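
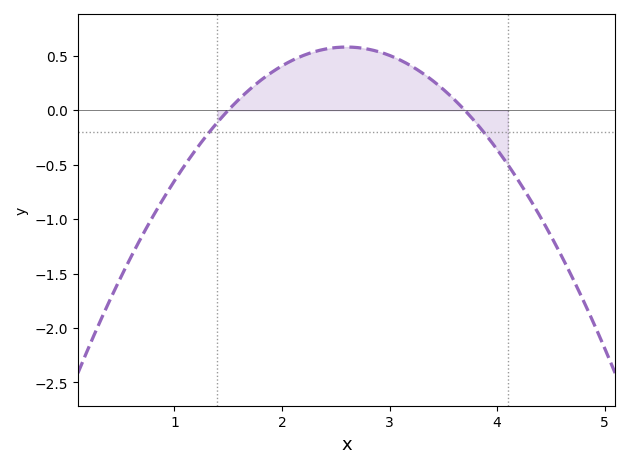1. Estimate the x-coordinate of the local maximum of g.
2.6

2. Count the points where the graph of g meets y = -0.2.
2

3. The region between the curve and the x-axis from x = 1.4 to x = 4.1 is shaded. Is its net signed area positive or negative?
positive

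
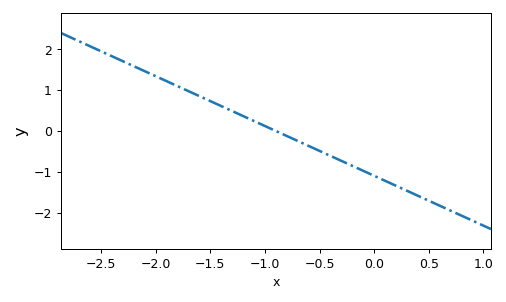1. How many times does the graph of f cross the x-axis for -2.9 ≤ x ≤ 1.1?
1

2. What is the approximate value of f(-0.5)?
-0.5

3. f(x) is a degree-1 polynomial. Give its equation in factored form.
y = -1.22(x + 0.9)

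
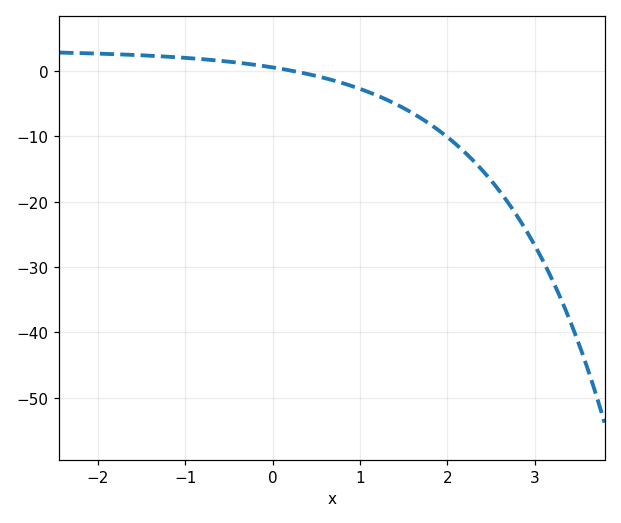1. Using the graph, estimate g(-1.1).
2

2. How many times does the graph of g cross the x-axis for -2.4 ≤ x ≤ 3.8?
1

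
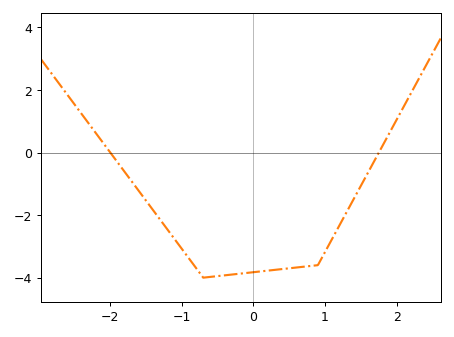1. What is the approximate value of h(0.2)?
-3.77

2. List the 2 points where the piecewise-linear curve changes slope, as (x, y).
(-0.7, -4); (0.9, -3.6)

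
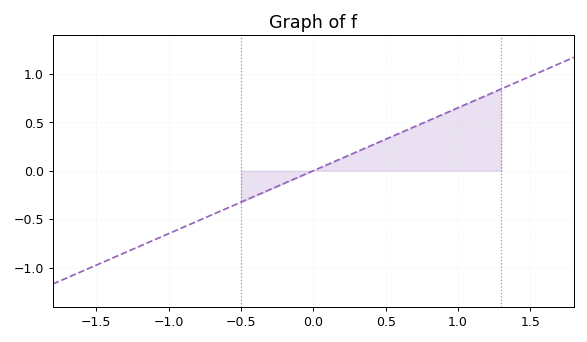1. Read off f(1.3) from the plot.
0.845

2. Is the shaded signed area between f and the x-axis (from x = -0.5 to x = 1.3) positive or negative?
positive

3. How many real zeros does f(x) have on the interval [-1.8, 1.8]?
1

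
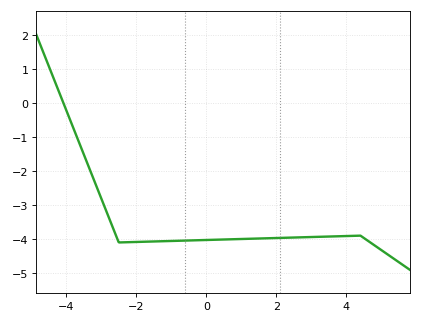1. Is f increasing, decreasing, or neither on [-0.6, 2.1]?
increasing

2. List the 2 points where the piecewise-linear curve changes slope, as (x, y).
(-2.5, -4.1); (4.4, -3.9)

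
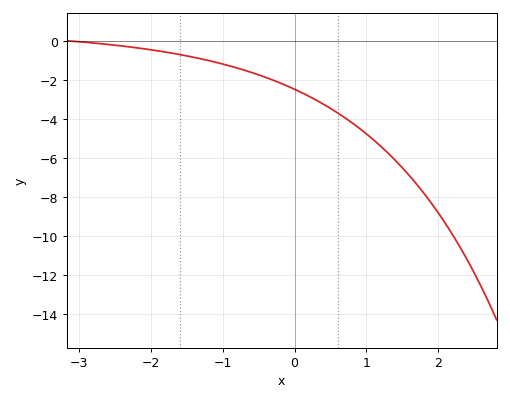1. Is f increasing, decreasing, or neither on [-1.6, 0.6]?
decreasing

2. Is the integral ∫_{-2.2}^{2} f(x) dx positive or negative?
negative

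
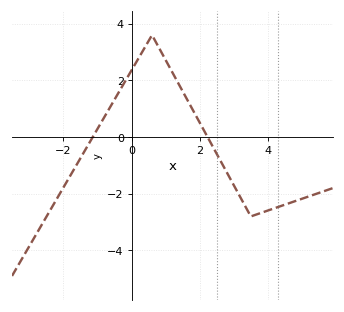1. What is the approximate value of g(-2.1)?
-1.98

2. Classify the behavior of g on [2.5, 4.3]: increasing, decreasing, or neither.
neither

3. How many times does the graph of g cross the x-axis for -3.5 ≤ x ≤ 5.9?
2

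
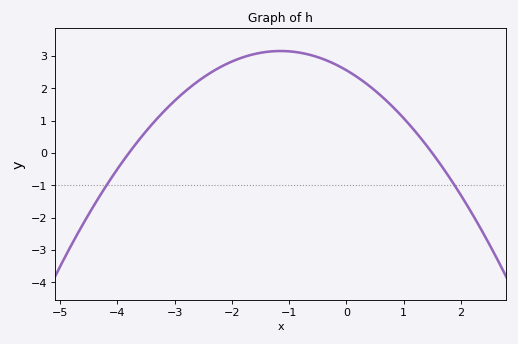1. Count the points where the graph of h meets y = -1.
2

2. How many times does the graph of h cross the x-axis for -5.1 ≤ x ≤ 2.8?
2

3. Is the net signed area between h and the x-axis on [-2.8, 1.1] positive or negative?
positive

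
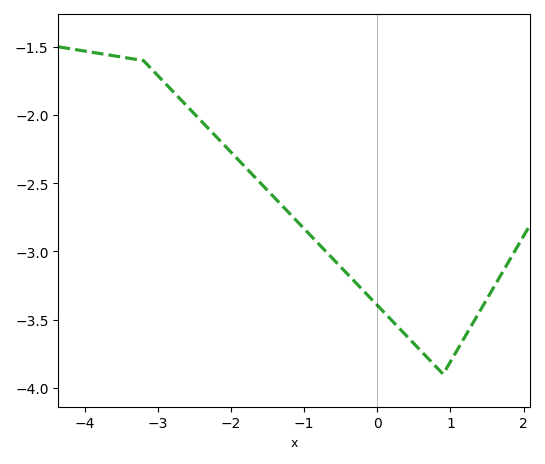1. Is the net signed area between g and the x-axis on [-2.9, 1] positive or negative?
negative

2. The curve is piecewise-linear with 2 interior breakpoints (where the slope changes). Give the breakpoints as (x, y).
(-3.2, -1.6); (0.9, -3.9)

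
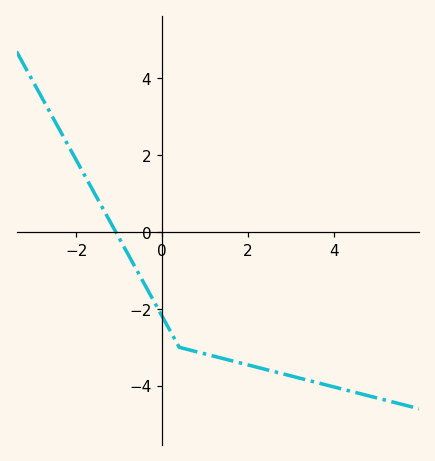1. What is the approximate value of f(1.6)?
-3.34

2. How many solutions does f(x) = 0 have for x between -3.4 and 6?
1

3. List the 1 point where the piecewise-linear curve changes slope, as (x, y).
(0.4, -3)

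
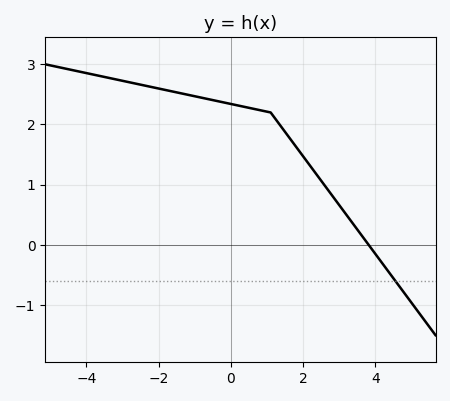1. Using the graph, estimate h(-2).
2.6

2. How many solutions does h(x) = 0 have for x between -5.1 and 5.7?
1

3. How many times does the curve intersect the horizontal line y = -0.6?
1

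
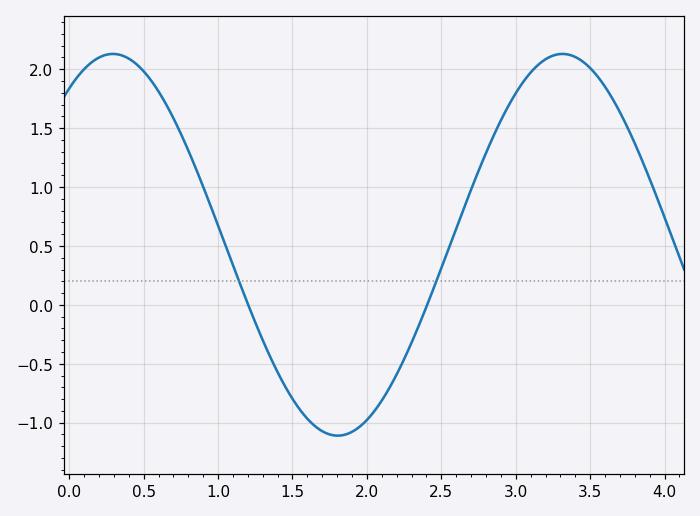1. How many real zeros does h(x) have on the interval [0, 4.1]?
2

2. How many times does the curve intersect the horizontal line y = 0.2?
2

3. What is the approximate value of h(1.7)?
-1.07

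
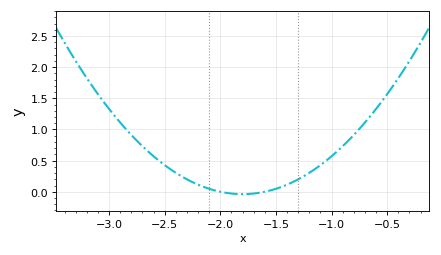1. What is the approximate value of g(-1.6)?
0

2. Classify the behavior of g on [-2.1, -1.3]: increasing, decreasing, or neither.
neither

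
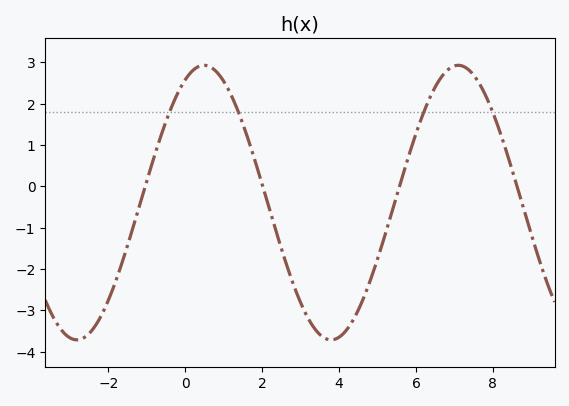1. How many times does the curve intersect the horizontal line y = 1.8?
4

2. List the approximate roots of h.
-1.05, 2.01, 5.57, 8.63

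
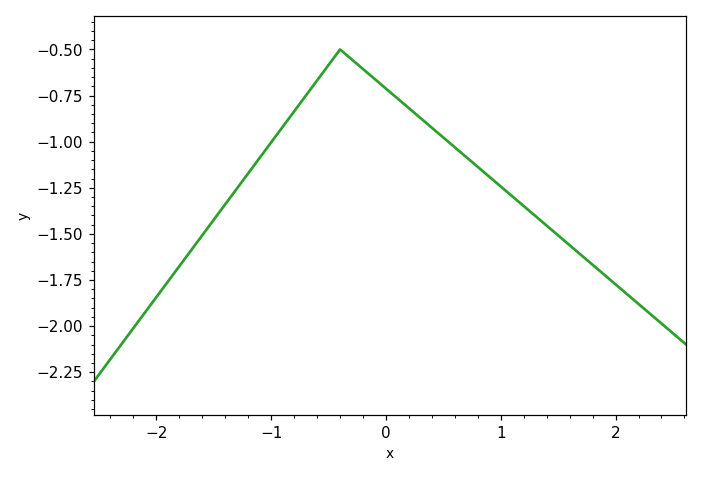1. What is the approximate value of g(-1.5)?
-1.4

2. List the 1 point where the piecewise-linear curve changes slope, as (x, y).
(-0.4, -0.5)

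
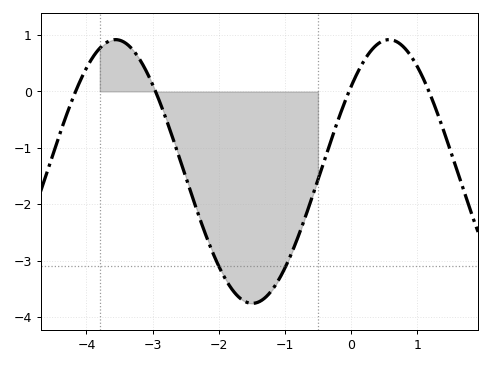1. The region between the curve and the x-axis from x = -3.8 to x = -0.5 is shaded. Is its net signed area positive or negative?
negative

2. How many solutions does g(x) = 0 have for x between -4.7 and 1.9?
4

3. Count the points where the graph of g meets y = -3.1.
2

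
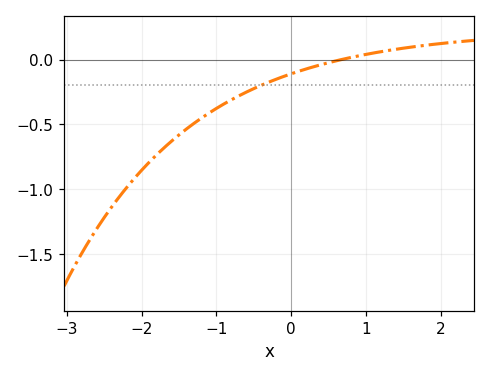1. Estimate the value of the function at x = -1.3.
-0.5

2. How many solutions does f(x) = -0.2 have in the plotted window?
1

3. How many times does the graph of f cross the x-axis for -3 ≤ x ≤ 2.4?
1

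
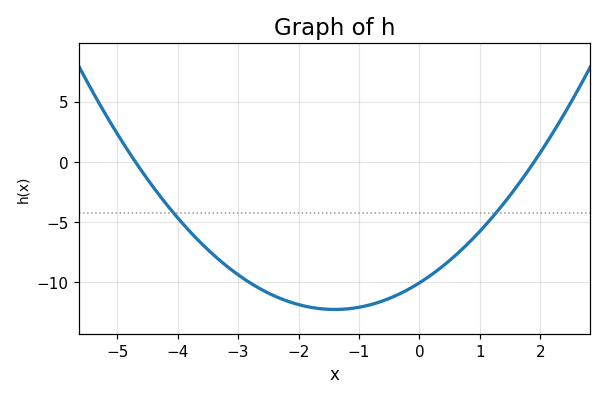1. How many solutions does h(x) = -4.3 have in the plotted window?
2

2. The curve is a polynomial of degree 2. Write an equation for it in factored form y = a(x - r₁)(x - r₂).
y = 1.13(x + 4.7)(x - 1.9)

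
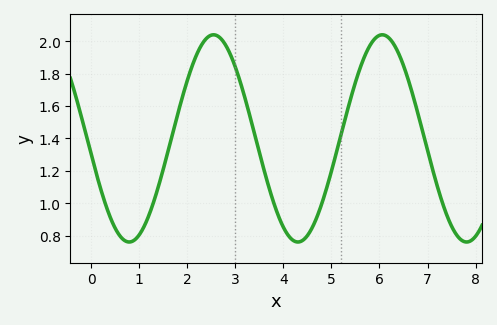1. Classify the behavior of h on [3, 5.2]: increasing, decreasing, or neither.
neither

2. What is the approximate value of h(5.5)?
1.75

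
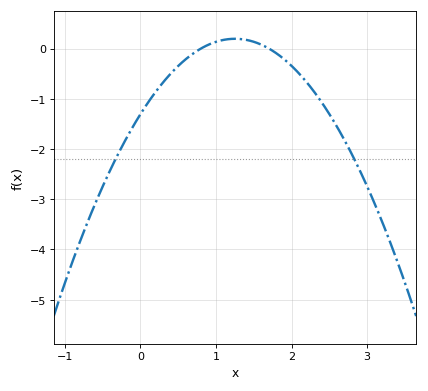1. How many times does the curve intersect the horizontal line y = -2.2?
2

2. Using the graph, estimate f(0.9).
0.1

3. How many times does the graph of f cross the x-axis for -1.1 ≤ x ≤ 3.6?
2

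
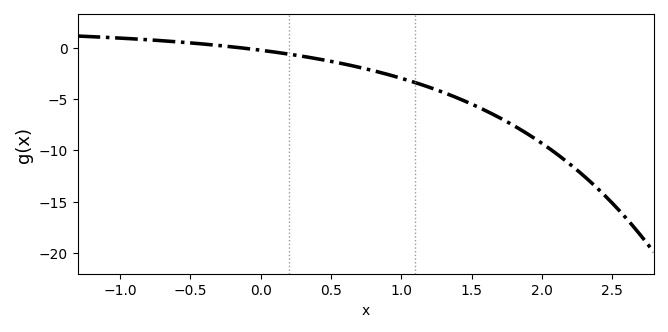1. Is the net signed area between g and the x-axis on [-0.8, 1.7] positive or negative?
negative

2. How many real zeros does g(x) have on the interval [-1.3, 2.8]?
1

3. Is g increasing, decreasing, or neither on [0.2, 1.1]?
decreasing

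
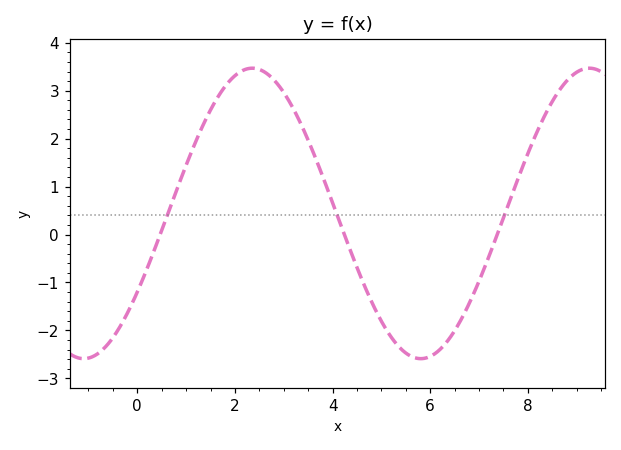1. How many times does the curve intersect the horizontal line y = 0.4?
3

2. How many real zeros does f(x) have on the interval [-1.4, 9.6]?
3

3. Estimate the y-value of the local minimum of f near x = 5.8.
-2.6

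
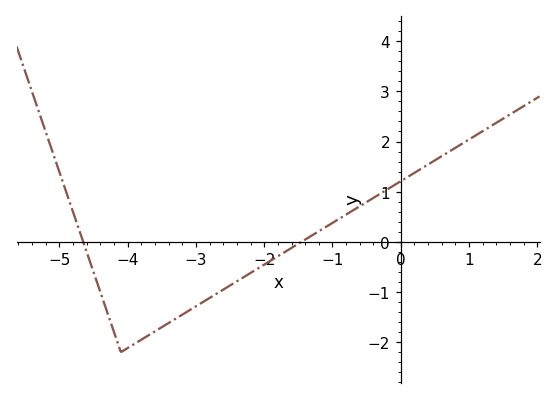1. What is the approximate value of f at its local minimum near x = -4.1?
-2.2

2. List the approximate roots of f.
-4.6, -1.4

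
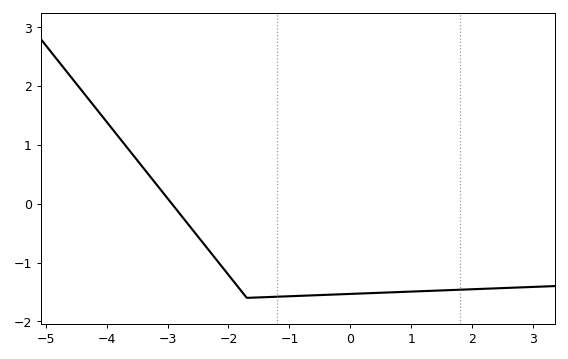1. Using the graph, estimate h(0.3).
-1.52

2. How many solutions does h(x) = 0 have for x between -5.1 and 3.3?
1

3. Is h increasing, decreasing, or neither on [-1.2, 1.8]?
increasing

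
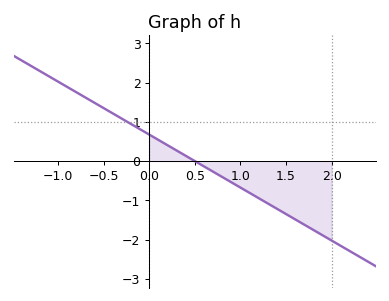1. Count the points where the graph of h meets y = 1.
1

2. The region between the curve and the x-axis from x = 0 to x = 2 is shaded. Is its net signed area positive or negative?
negative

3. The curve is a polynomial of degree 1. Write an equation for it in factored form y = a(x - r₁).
y = -1.35(x - 0.5)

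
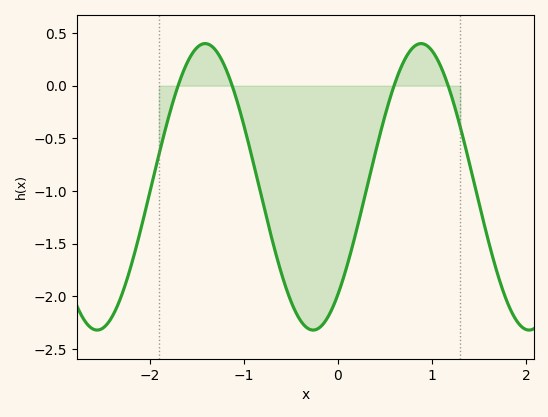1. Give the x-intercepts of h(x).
-1.7, -1.12, 0.597, 1.17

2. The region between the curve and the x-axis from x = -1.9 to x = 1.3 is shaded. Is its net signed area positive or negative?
negative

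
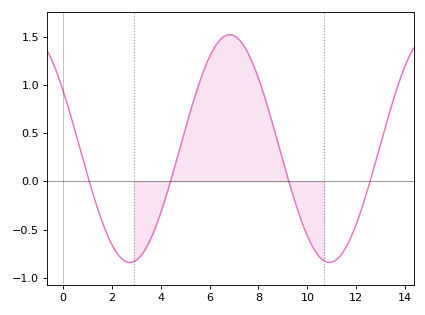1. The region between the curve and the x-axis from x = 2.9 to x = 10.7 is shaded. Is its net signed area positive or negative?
positive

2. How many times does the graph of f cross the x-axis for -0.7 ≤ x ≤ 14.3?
4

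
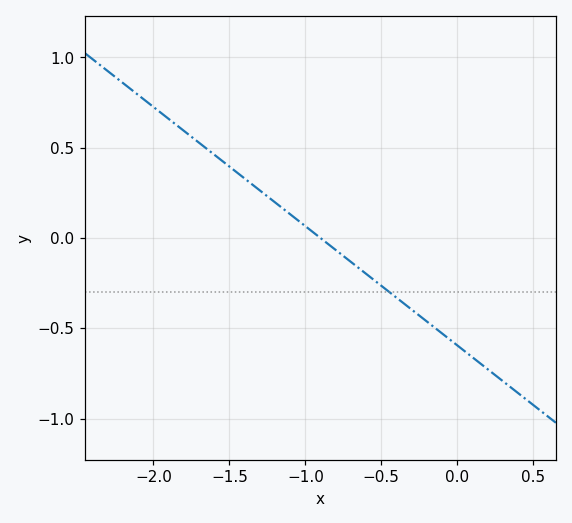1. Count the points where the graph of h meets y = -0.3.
1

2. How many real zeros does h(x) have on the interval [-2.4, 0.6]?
1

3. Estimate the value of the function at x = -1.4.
0.33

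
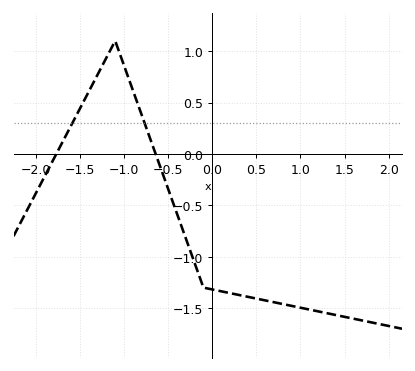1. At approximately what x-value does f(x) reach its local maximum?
-1.1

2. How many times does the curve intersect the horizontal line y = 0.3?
2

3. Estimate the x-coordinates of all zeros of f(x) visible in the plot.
-1.77, -0.642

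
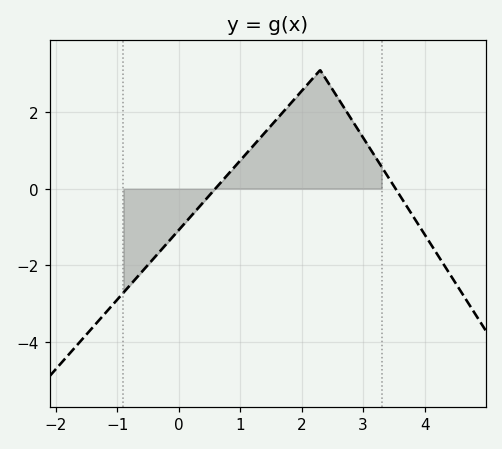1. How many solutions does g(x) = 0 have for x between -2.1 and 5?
2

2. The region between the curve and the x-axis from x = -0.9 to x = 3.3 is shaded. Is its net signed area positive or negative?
positive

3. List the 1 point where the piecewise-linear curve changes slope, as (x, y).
(2.3, 3.1)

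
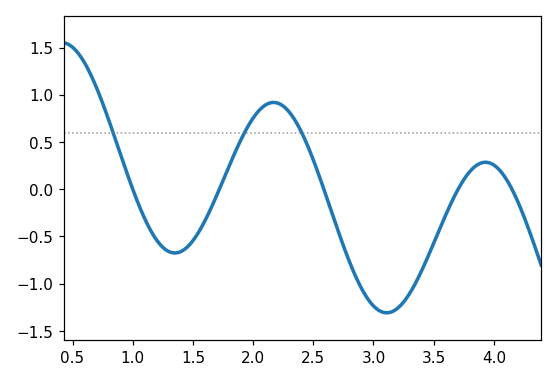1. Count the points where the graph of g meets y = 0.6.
3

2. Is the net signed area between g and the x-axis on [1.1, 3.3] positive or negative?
negative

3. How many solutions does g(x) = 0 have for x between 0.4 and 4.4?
5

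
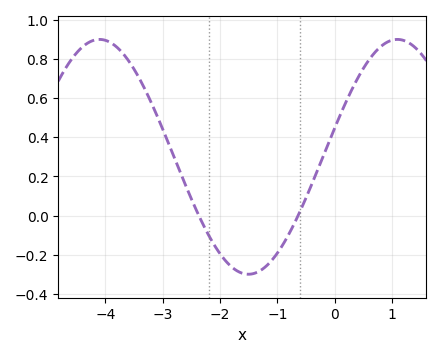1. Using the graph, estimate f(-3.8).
0.86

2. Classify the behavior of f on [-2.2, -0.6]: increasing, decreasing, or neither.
neither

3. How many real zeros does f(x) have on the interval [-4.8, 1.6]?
2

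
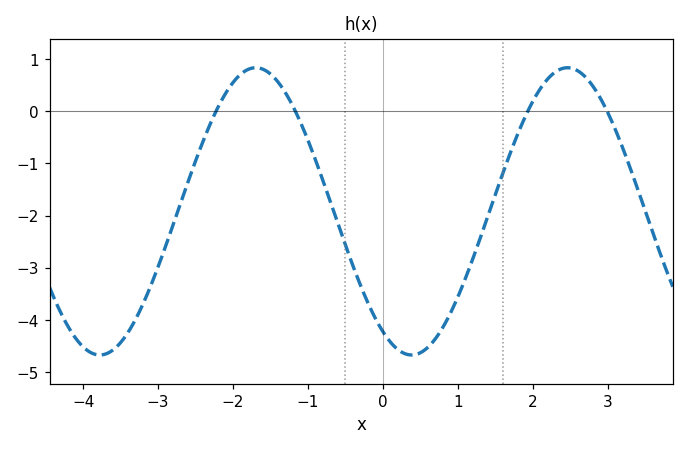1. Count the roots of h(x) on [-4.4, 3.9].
4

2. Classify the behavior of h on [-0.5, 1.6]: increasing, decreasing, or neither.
neither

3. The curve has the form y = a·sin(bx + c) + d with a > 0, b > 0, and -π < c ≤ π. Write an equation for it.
y = 2.75sin(1.5x - 2.2) - 1.92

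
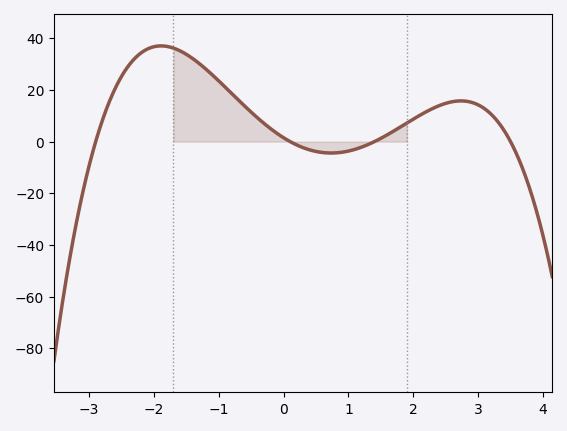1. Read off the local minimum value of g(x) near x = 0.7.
-4.41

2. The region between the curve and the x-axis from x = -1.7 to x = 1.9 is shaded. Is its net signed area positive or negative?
positive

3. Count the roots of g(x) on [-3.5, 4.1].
4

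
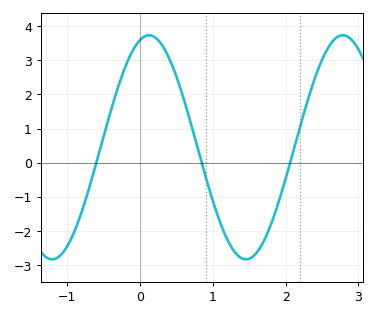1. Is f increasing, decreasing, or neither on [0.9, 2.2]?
neither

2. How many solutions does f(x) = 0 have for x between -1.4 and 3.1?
3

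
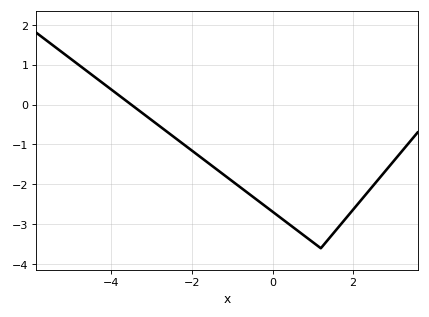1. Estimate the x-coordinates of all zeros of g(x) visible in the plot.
-3.51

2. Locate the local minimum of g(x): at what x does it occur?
1.2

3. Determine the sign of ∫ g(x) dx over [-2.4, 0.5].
negative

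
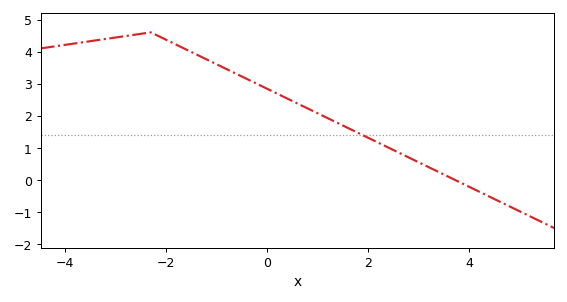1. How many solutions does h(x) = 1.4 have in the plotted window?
1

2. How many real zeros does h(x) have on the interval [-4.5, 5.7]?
1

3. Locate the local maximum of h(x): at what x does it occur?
-2.4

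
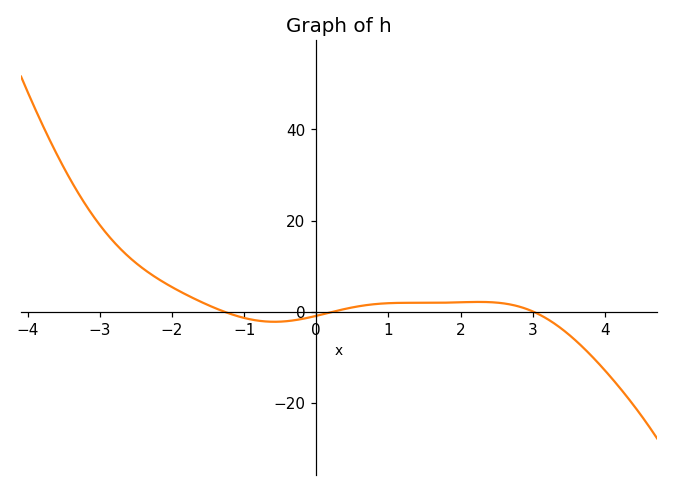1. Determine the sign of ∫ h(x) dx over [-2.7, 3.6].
positive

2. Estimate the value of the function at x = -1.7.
2.96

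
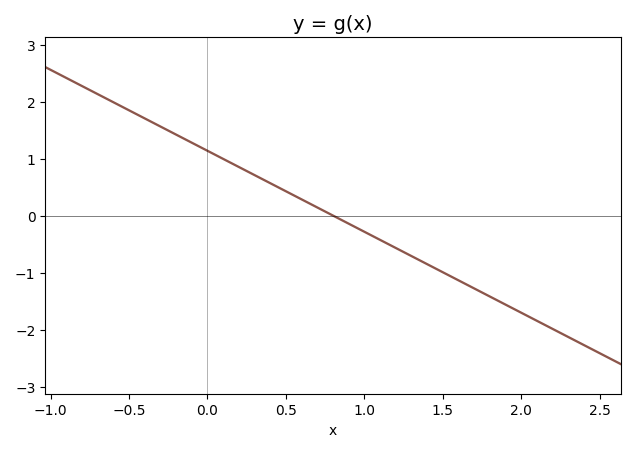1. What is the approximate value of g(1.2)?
-0.6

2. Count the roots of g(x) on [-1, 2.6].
1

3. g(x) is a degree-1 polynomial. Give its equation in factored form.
y = -1.42(x - 0.8)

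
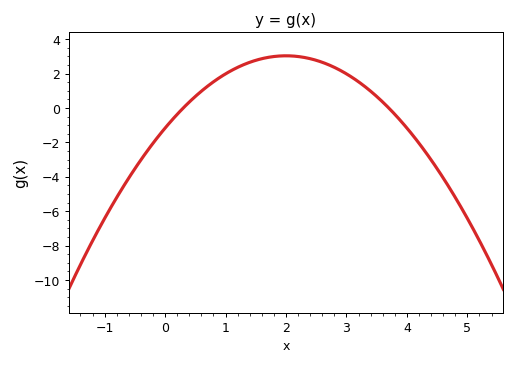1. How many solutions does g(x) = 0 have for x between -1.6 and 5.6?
2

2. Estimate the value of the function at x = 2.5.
2.8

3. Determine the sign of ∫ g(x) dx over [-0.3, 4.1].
positive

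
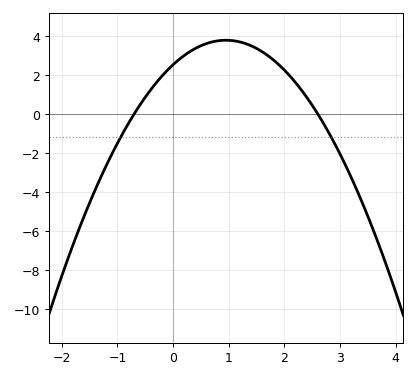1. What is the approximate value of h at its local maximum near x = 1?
3.78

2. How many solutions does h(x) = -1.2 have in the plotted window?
2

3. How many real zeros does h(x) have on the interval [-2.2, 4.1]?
2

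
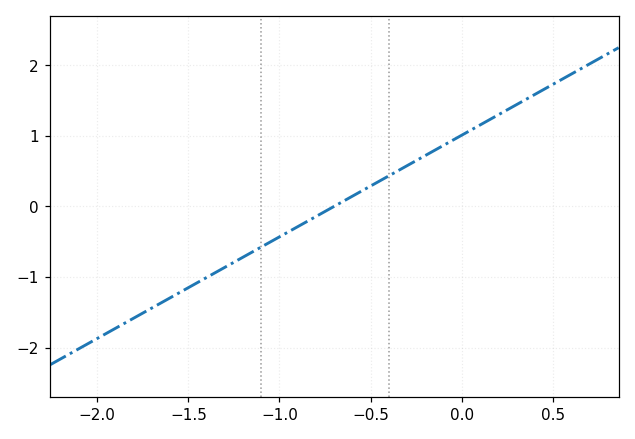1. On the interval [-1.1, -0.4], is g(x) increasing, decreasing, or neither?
increasing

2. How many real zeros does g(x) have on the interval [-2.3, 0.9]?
1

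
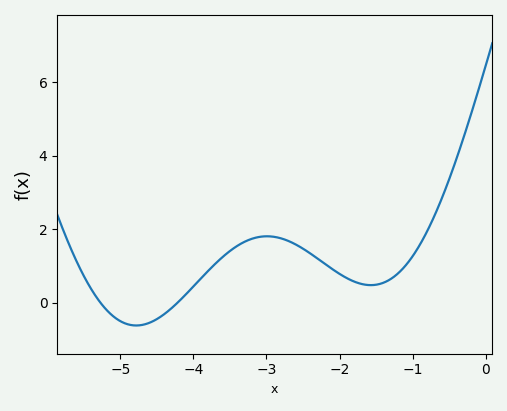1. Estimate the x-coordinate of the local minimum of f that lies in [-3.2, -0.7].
-1.57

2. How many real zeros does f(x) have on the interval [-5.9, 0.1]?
2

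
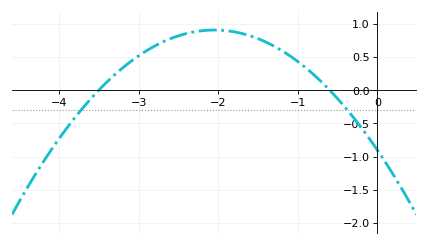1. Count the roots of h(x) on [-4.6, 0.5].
2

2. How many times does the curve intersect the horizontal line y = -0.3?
2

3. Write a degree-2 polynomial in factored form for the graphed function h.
y = -0.43(x + 3.5)(x + 0.6)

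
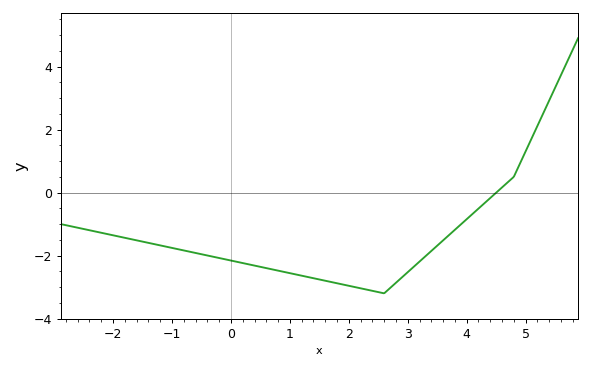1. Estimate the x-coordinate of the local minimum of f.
2.6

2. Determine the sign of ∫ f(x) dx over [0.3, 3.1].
negative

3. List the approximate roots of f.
4.5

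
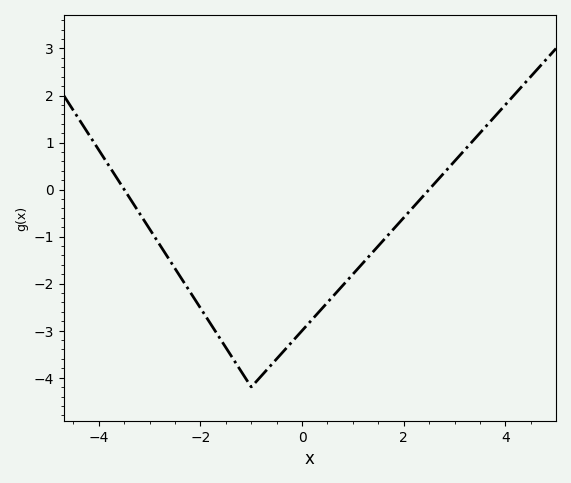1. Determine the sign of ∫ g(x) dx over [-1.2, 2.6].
negative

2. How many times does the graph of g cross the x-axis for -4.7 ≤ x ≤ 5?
2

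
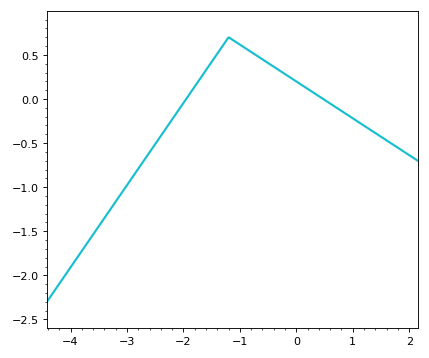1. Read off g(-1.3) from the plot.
0.6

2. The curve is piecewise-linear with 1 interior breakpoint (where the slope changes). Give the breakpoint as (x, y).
(-1.2, 0.7)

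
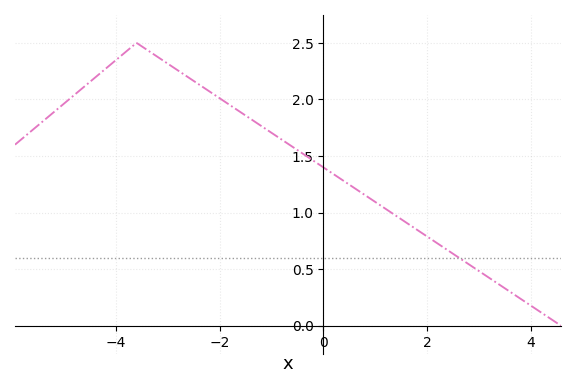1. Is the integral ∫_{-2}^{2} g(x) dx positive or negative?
positive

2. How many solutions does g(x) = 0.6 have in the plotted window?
1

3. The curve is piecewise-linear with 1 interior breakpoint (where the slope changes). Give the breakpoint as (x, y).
(-3.6, 2.5)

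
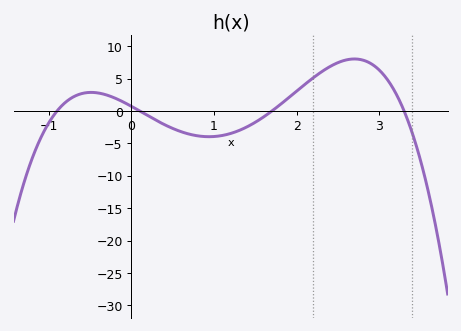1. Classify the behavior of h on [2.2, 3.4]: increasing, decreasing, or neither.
neither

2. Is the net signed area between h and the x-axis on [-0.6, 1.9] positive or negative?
negative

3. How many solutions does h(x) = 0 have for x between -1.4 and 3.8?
4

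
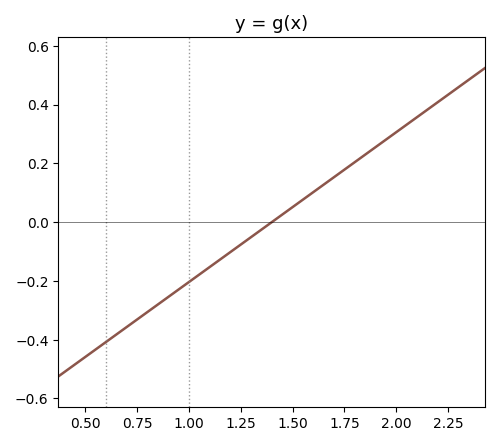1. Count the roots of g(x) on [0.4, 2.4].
1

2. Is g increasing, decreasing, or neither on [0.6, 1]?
increasing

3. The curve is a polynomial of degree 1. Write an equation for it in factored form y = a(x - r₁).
y = 0.51(x - 1.4)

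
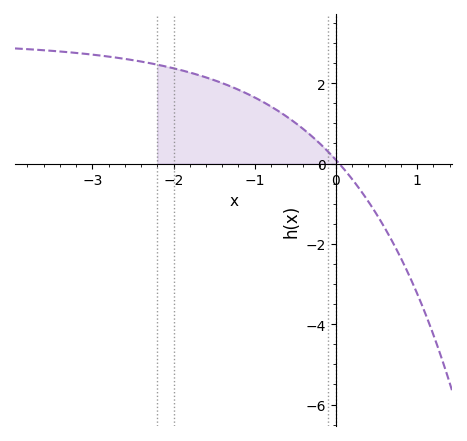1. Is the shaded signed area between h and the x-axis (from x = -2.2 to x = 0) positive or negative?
positive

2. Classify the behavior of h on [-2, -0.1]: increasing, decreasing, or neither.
decreasing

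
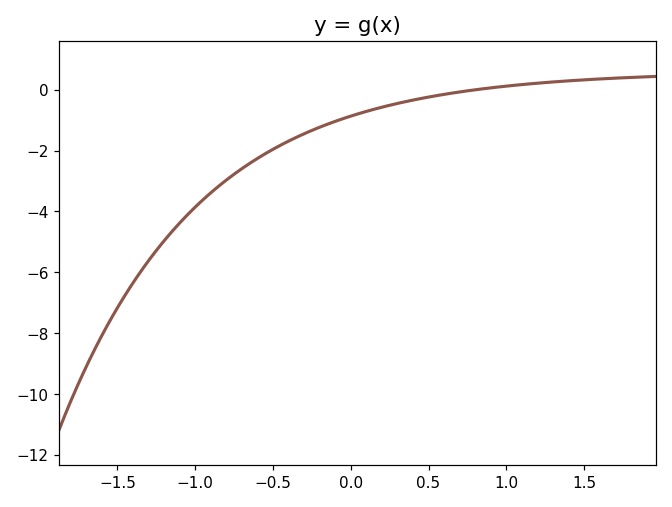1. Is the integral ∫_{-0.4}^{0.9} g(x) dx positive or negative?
negative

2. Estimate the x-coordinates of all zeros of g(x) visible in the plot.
0.8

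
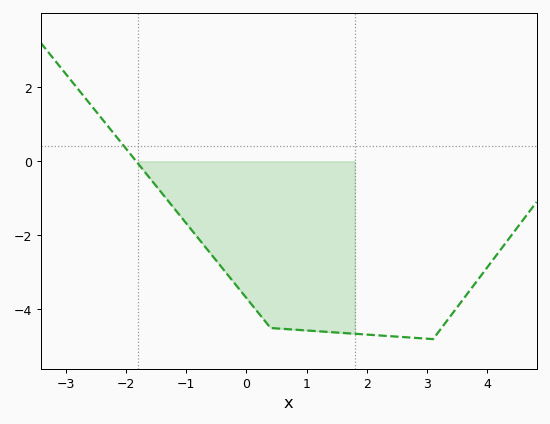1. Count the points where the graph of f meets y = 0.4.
1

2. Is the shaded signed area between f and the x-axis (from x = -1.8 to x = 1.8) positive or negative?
negative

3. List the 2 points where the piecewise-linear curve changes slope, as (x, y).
(0.4, -4.5); (3.1, -4.8)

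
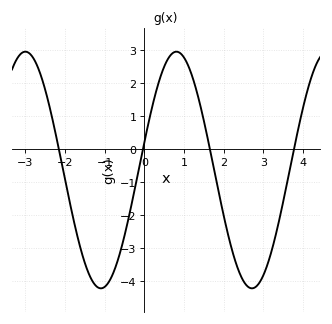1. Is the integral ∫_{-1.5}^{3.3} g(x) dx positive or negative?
negative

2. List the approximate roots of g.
-2.2, 0, 1.6, 3.8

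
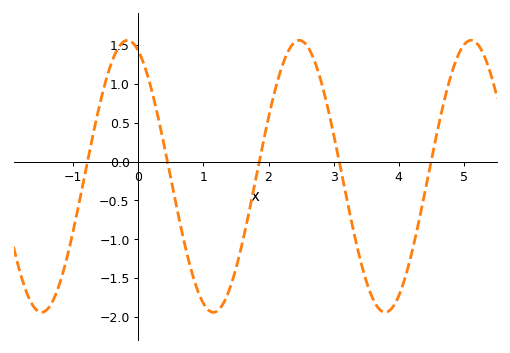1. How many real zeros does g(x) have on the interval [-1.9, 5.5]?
5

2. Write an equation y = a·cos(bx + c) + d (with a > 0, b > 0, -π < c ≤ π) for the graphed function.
y = 1.75cos(2.38x + 0.4) - 0.19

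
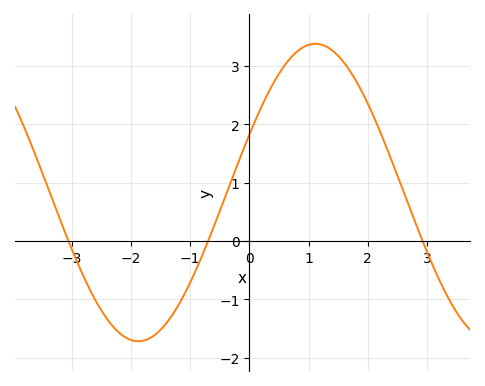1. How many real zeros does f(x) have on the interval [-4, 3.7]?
3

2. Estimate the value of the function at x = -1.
-0.7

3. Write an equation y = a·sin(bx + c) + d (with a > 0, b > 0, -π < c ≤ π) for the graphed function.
y = 2.55sin(1.1x + 0.4) + 0.83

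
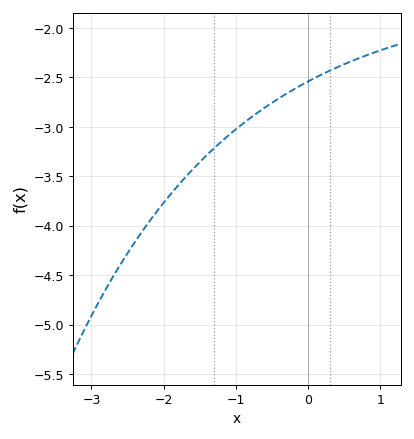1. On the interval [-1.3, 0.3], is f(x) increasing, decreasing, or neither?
increasing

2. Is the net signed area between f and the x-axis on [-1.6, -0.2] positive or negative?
negative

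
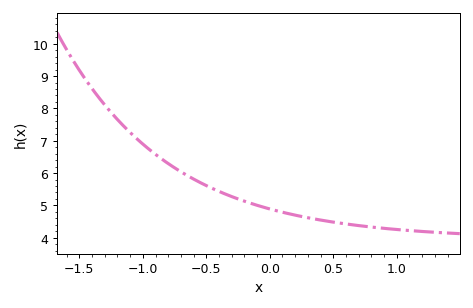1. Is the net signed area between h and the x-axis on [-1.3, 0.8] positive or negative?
positive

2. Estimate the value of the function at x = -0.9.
6.58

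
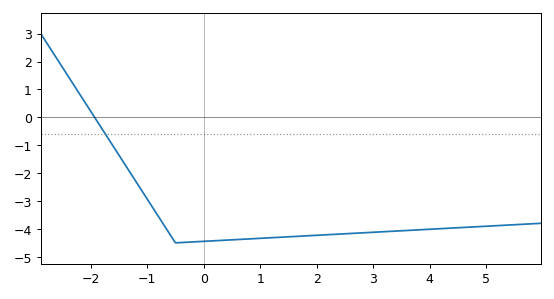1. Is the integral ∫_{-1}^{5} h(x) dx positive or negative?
negative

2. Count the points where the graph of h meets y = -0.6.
1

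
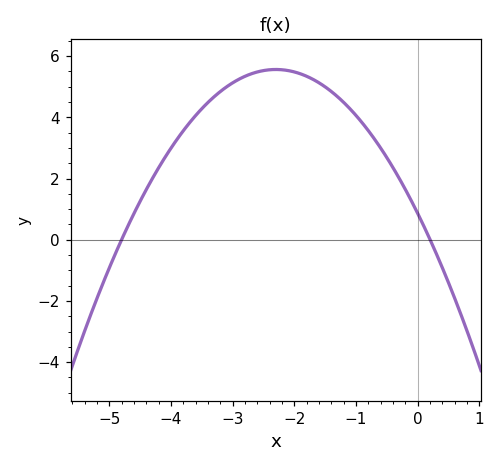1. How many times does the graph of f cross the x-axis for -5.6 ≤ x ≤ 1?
2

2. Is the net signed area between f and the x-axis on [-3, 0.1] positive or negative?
positive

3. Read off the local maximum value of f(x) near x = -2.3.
5.6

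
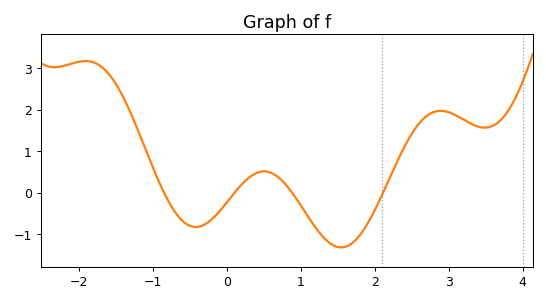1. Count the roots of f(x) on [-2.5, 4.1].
4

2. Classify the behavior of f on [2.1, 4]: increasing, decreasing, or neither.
neither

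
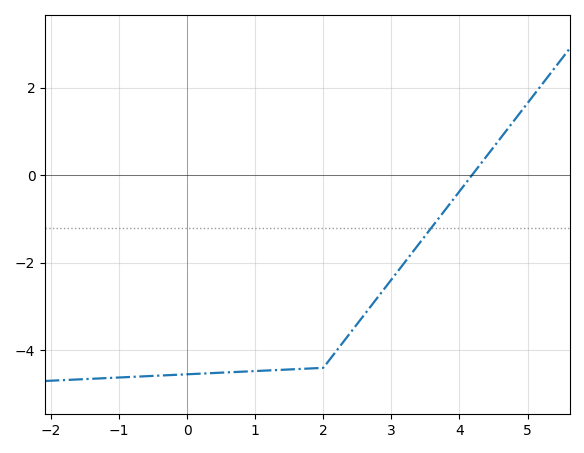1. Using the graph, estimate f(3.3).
-1.8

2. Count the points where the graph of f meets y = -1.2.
1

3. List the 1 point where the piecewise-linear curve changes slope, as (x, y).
(2, -4.4)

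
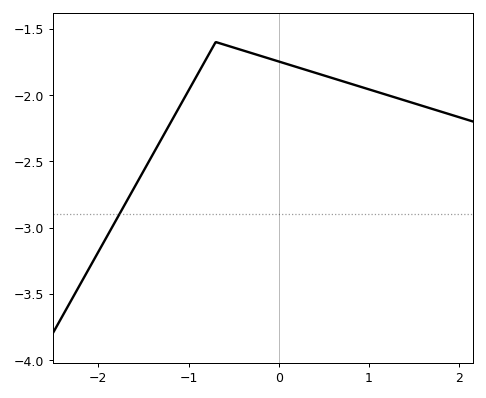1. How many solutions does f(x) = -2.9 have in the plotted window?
1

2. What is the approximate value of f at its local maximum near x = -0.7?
-1.6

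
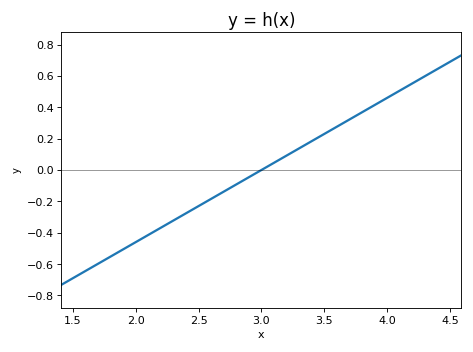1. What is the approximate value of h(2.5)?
-0.23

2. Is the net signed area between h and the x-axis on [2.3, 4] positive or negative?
positive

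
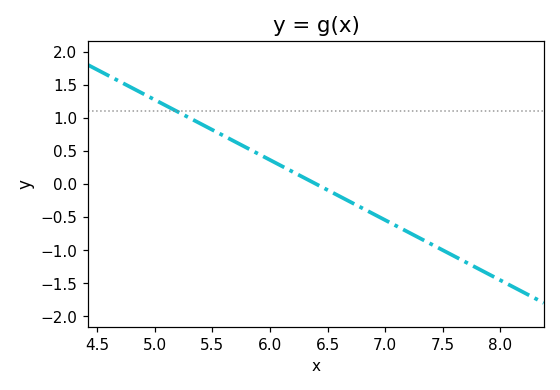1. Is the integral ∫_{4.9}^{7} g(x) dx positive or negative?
positive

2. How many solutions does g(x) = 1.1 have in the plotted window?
1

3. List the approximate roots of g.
6.4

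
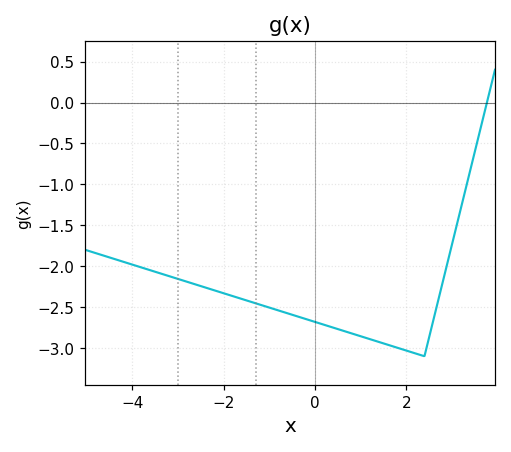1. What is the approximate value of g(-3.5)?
-2.05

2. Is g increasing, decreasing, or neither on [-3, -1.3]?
decreasing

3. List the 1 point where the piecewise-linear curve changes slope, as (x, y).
(2.4, -3.1)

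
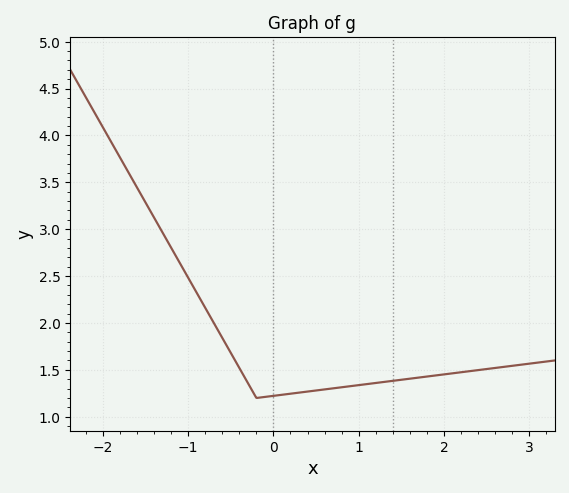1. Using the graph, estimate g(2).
1.45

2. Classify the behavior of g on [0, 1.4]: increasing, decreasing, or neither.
increasing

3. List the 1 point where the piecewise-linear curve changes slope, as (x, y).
(-0.2, 1.2)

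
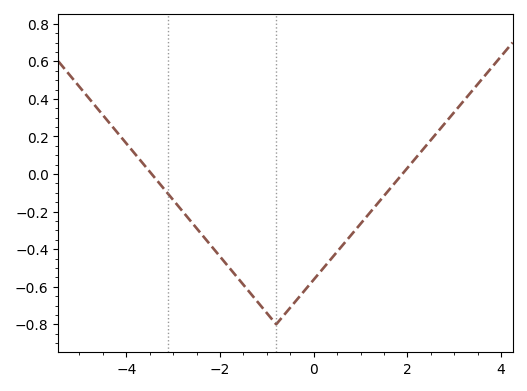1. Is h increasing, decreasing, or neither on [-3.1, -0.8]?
decreasing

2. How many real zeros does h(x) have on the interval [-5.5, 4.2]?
2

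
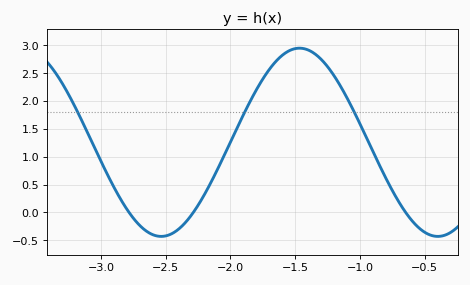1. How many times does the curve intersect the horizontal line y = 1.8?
3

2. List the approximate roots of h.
-2.8, -2.3, -0.65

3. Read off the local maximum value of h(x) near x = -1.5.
2.95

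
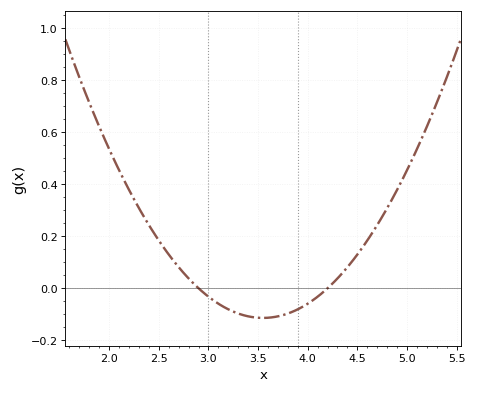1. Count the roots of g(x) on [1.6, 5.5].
2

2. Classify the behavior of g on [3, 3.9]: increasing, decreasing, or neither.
neither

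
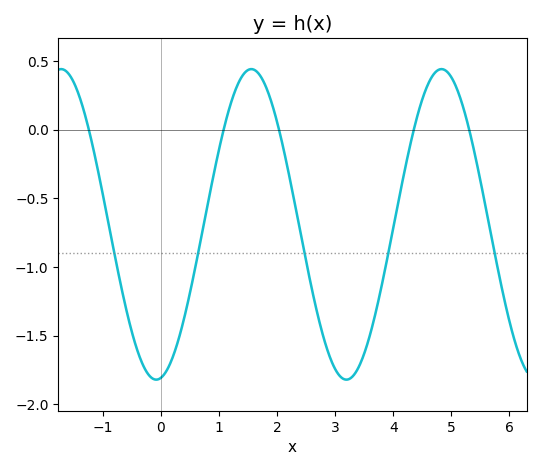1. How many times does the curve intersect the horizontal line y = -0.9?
5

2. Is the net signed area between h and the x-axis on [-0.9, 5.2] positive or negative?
negative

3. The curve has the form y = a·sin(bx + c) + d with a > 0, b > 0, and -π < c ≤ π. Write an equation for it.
y = 1.13sin(1.9x - 1.4) - 0.69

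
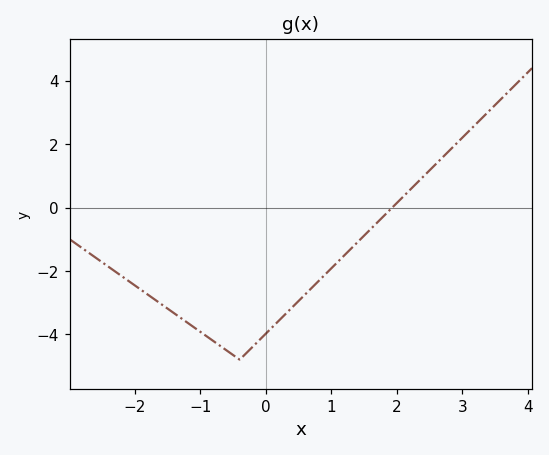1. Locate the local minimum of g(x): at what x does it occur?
-0.402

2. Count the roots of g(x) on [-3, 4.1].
1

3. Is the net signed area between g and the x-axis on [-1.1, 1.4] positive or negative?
negative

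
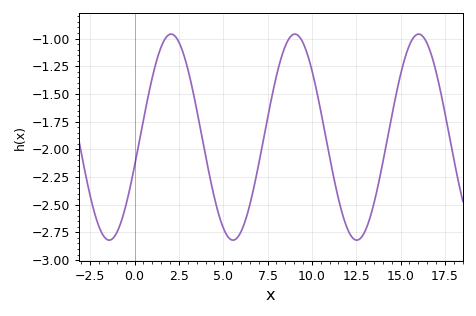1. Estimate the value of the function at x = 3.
-1.25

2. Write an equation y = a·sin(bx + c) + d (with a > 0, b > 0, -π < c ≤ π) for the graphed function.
y = 0.93sin(0.9x - 0.28) - 1.89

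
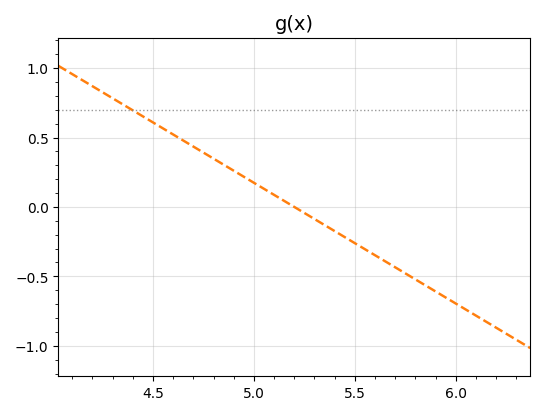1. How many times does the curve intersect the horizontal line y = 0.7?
1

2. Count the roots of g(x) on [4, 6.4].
1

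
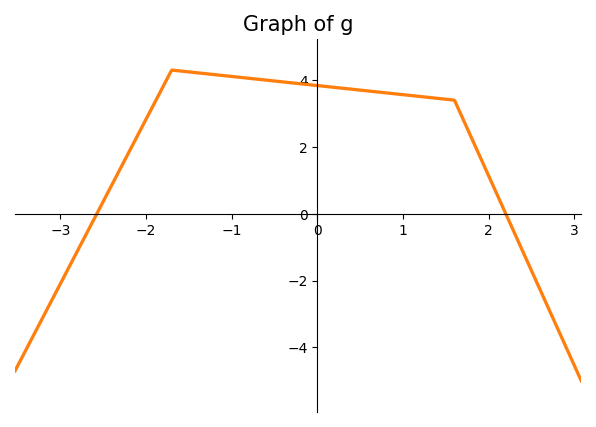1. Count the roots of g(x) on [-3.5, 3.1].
2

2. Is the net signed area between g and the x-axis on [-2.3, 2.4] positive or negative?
positive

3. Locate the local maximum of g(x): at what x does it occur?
-1.7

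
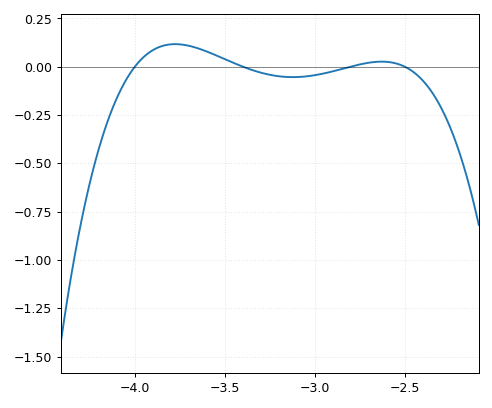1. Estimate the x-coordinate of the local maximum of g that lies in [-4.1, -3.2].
-3.8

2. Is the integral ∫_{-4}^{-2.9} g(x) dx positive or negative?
positive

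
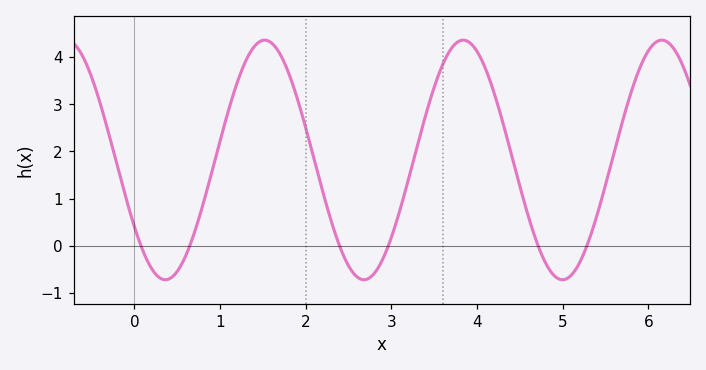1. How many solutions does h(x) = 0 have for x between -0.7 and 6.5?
6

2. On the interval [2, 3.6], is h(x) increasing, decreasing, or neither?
neither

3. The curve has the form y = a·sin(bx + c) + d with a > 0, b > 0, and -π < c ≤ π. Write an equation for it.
y = 2.54sin(2.7x - 2.6) + 1.82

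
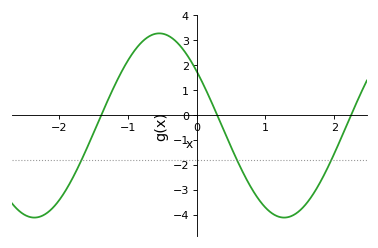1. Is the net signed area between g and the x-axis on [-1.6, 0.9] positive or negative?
positive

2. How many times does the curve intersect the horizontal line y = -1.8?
3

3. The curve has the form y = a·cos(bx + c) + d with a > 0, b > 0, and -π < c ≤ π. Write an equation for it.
y = 3.7cos(1.7x + 0.94) - 0.42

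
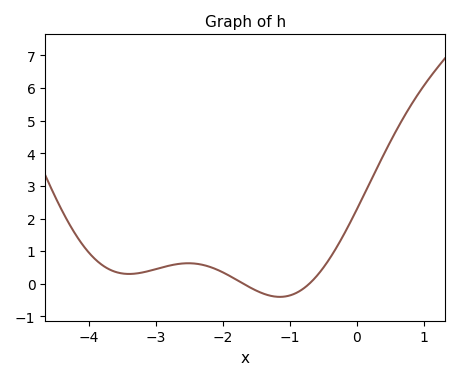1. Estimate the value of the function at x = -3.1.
0.393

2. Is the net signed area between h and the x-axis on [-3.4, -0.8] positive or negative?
positive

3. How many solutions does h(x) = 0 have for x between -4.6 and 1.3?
2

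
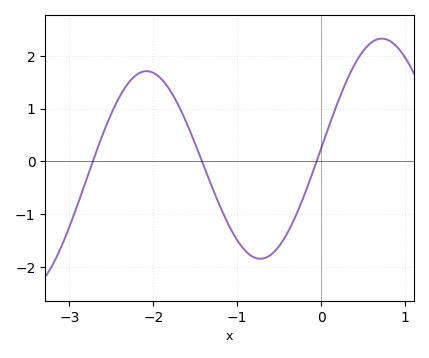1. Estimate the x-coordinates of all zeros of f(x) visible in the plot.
-2.7, -1.4, -0.1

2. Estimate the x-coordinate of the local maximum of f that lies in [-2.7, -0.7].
-2.1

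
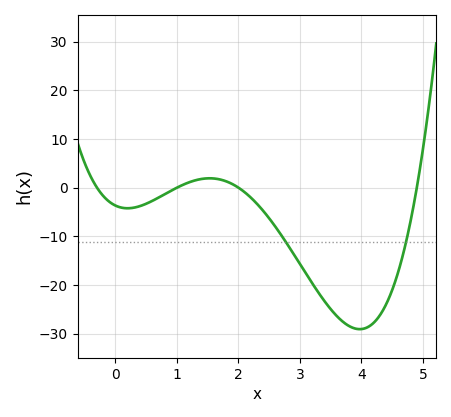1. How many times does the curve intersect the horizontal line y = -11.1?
2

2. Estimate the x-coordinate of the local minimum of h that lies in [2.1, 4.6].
3.97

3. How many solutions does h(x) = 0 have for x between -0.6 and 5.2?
4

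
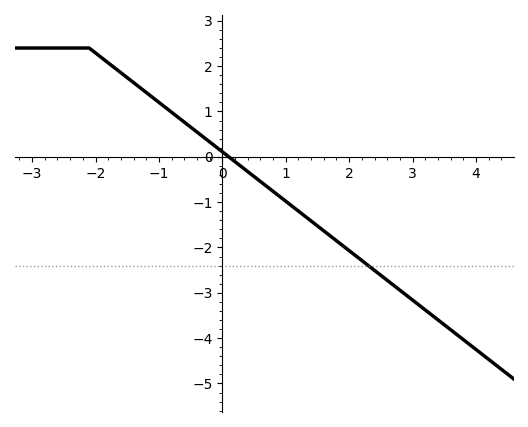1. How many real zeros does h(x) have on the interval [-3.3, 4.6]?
1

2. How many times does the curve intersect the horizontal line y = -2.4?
1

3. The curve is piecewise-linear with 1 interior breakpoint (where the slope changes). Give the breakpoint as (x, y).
(-2.1, 2.4)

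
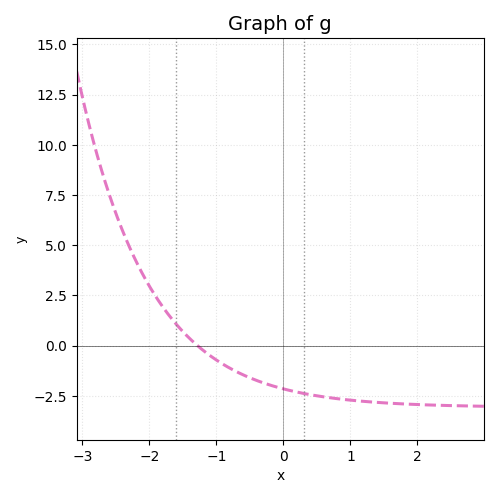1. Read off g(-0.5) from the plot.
-1.6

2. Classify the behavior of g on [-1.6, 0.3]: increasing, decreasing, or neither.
decreasing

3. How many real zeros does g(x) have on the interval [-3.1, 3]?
1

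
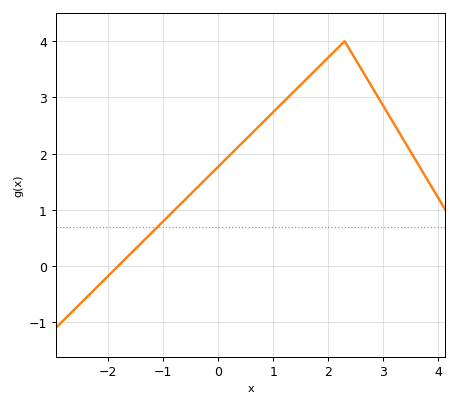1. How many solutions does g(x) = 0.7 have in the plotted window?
1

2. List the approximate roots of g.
-1.82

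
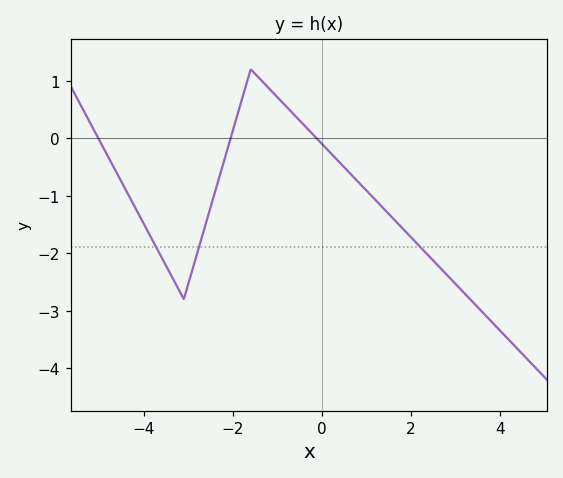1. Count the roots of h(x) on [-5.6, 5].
3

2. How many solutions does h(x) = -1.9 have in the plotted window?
3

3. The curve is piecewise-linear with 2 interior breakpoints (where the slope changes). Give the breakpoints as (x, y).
(-3.1, -2.8); (-1.6, 1.2)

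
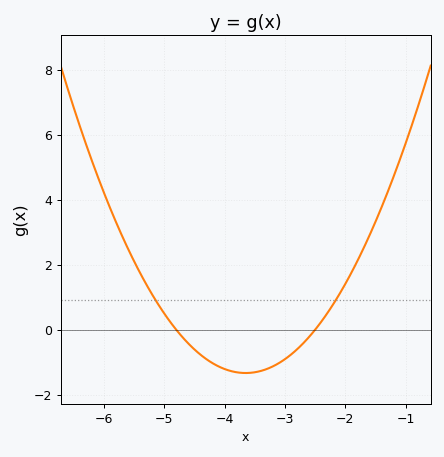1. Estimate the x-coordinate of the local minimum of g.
-3.65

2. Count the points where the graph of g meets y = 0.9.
2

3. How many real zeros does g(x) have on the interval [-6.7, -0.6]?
2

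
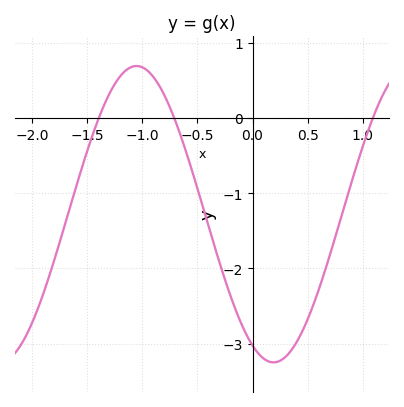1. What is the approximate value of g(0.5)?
-2.68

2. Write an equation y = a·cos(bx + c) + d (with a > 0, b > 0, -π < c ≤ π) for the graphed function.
y = 1.97cos(2.53x + 2.66) - 1.28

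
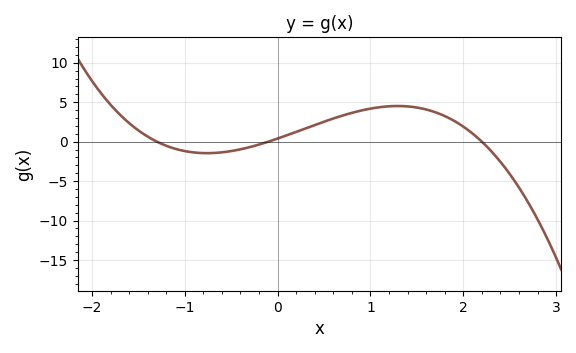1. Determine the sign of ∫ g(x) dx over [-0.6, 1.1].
positive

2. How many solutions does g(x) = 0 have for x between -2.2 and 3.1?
3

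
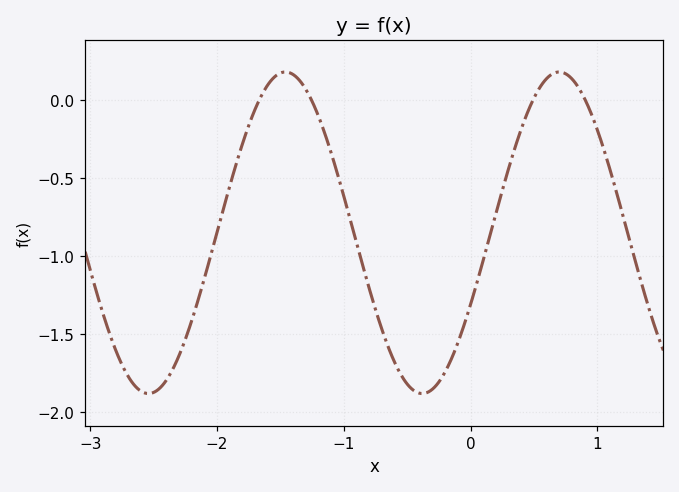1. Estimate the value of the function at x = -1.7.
-0.06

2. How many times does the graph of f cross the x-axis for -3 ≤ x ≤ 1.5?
4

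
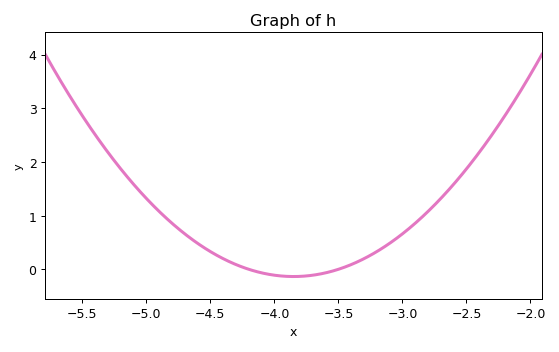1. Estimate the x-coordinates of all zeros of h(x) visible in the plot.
-4.2, -3.5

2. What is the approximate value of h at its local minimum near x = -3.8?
-0.135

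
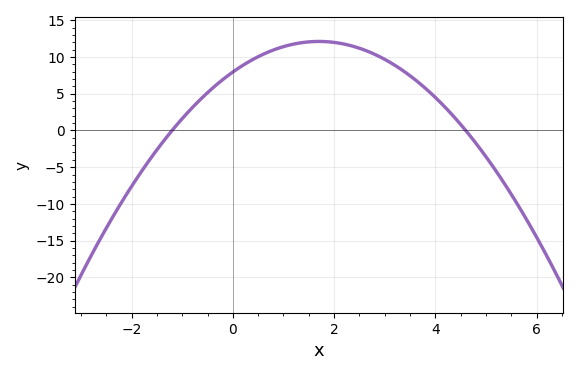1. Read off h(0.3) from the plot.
9.5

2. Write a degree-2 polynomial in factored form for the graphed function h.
y = -1.44(x + 1.2)(x - 4.6)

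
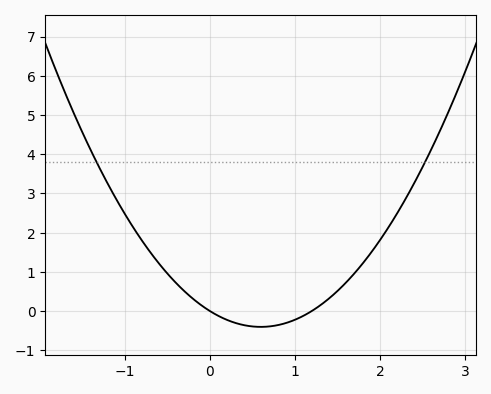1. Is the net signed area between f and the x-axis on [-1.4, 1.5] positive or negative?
positive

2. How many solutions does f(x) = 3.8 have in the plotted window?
2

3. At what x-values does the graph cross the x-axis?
0, 1.2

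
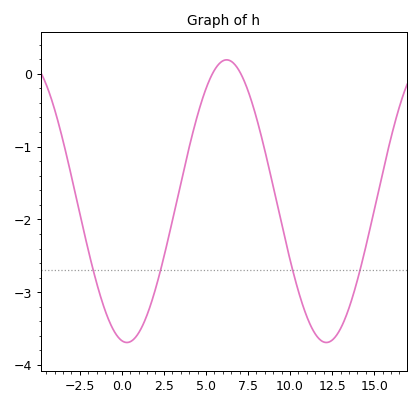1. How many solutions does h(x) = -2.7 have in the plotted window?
4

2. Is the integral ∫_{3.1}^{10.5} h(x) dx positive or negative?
negative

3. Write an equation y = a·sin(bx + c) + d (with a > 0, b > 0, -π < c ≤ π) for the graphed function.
y = 1.94sin(0.53x - 1.7) - 1.75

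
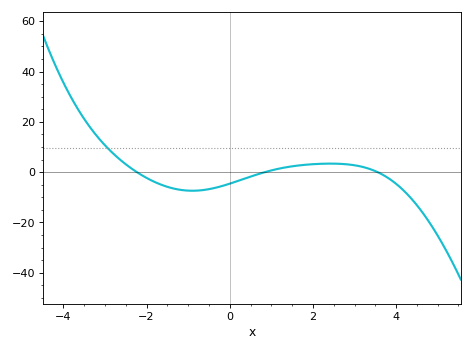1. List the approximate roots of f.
-2.23, 0.845, 3.55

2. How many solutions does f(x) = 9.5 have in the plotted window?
1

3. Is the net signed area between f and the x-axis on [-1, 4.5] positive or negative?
negative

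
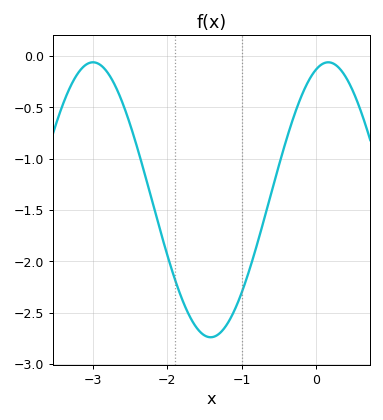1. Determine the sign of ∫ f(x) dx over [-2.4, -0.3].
negative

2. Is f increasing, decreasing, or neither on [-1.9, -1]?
neither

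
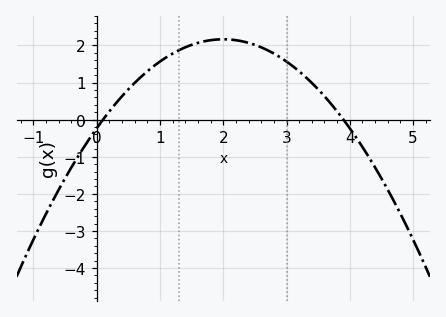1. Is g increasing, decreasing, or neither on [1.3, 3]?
neither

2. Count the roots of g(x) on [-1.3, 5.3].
2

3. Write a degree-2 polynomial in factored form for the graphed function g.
y = -0.6(x - 0.1)(x - 3.9)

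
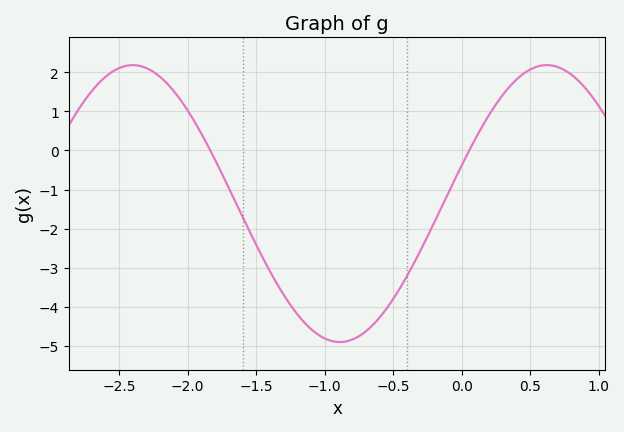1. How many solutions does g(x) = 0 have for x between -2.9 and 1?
2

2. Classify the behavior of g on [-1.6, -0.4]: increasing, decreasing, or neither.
neither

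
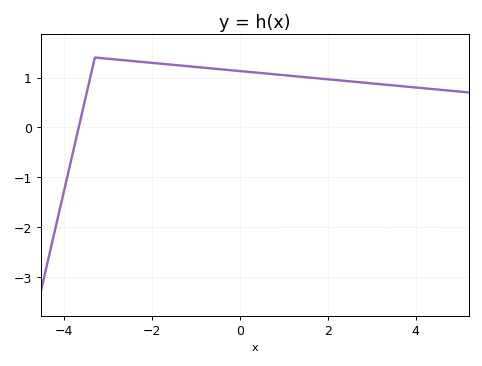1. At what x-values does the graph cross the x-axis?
-3.67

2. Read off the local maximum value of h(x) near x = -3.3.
1.4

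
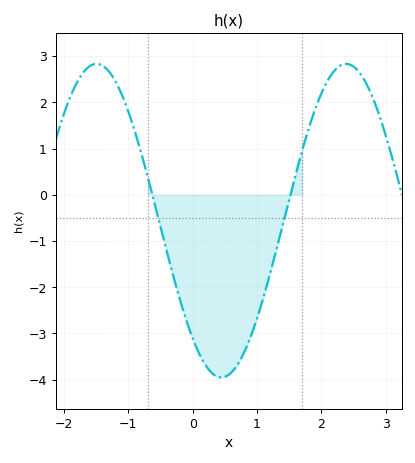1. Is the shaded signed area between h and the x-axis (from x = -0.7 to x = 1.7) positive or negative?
negative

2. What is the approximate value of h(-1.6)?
2.8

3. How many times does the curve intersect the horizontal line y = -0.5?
2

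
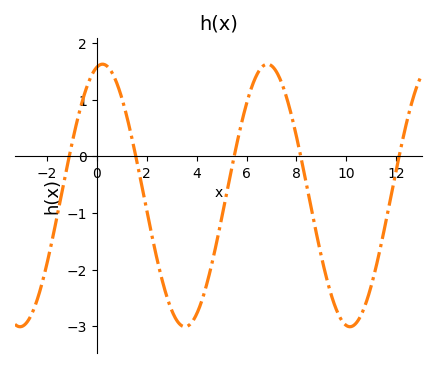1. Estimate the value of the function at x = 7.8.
0.7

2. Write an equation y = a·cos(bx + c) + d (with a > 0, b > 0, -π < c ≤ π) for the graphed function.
y = 2.32cos(0.95x - 0.21) - 0.69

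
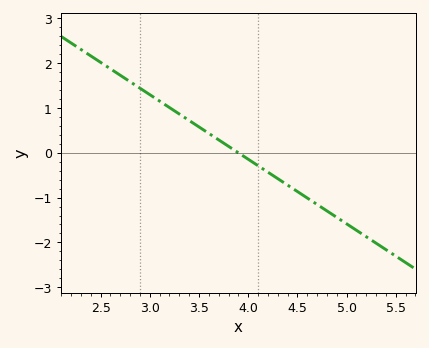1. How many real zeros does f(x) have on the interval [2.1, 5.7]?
1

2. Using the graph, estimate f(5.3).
-2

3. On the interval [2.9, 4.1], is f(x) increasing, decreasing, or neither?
decreasing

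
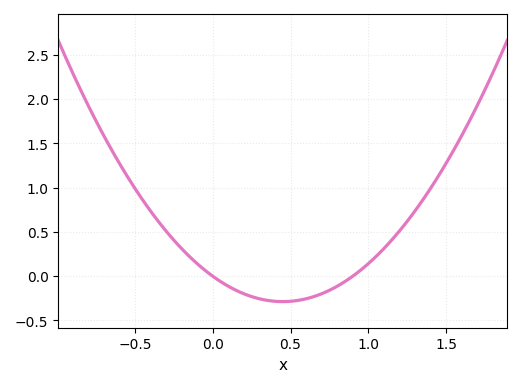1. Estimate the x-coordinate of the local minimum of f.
0.45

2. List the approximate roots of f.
0, 0.9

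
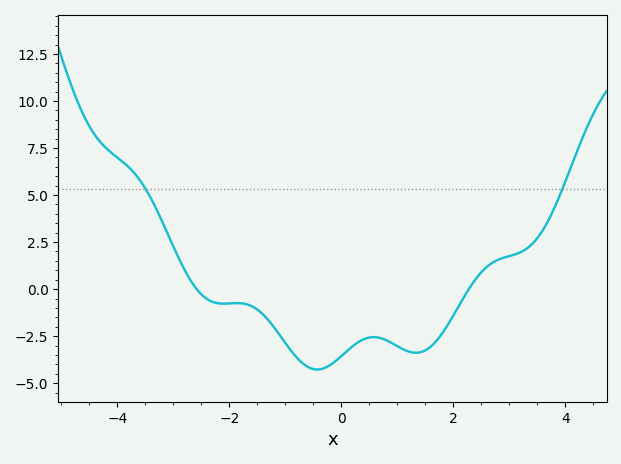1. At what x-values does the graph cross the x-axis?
-2.58, 2.28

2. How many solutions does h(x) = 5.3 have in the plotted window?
2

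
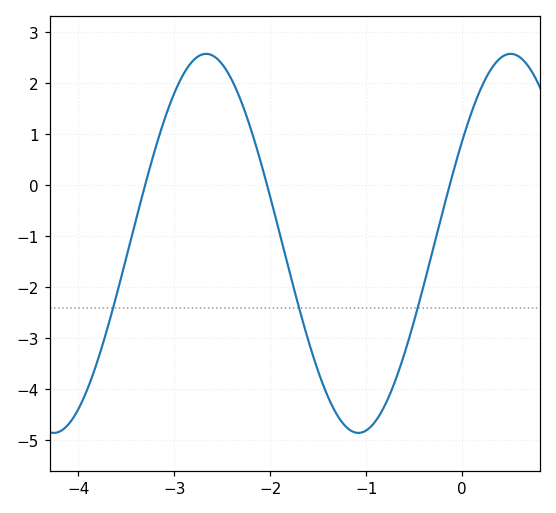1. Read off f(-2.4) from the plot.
2.07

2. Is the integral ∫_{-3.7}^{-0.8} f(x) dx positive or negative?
negative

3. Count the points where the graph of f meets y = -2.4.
3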